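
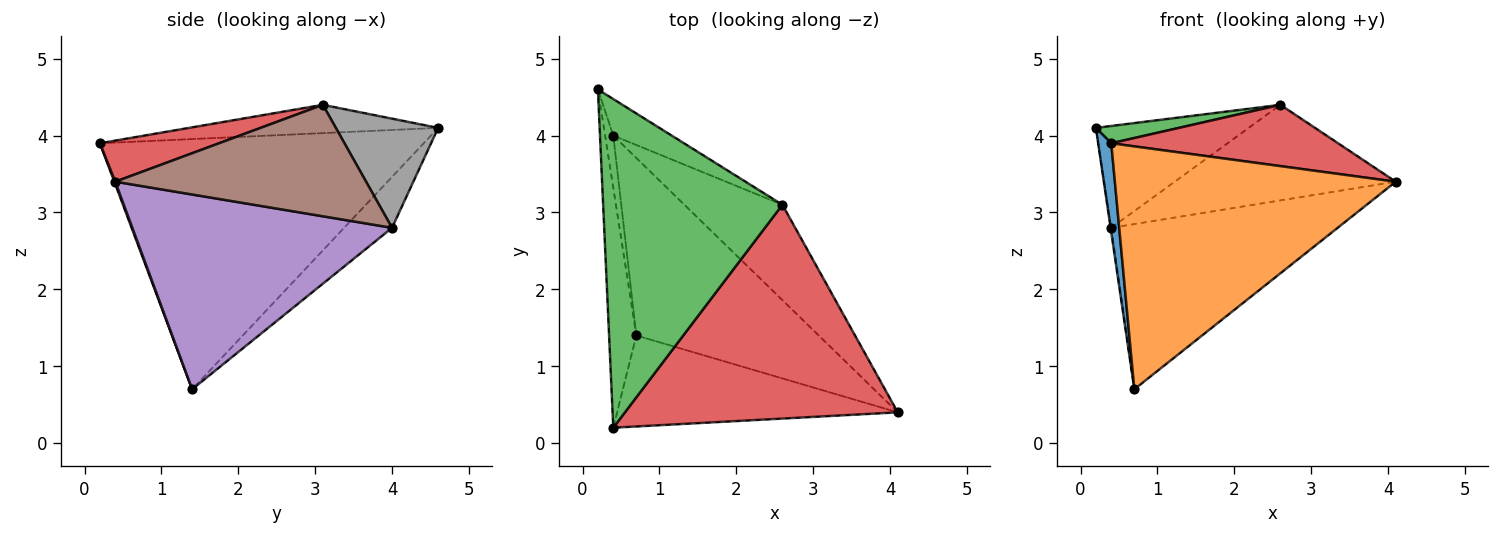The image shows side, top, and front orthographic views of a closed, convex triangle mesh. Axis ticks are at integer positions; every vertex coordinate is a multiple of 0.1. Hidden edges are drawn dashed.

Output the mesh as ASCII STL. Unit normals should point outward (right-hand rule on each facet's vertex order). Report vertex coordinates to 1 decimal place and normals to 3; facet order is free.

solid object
 facet normal -0.993 -0.040 -0.108
  outer loop
   vertex 0.7 1.4 0.7
   vertex 0.4 0.2 3.9
   vertex 0.2 4.6 4.1
  endloop
 endfacet
 facet normal 0.003 -0.936 -0.351
  outer loop
   vertex 0.7 1.4 0.7
   vertex 4.1 0.4 3.4
   vertex 0.4 0.2 3.9
  endloop
 endfacet
 facet normal -0.156 -0.052 0.986
  outer loop
   vertex 2.6 3.1 4.4
   vertex 0.2 4.6 4.1
   vertex 0.4 0.2 3.9
  endloop
 endfacet
 facet normal 0.143 -0.273 0.951
  outer loop
   vertex 2.6 3.1 4.4
   vertex 0.4 0.2 3.9
   vertex 4.1 0.4 3.4
  endloop
 endfacet
 facet normal 0.616 0.537 -0.577
  outer loop
   vertex 0.4 4.0 2.8
   vertex 4.1 0.4 3.4
   vertex 0.7 1.4 0.7
  endloop
 endfacet
 facet normal 0.626 0.552 -0.551
  outer loop
   vertex 0.4 4.0 2.8
   vertex 2.6 3.1 4.4
   vertex 4.1 0.4 3.4
  endloop
 endfacet
 facet normal -0.987 0.014 -0.158
  outer loop
   vertex 0.4 4.0 2.8
   vertex 0.7 1.4 0.7
   vertex 0.2 4.6 4.1
  endloop
 endfacet
 facet normal 0.533 0.796 -0.285
  outer loop
   vertex 0.4 4.0 2.8
   vertex 0.2 4.6 4.1
   vertex 2.6 3.1 4.4
  endloop
 endfacet
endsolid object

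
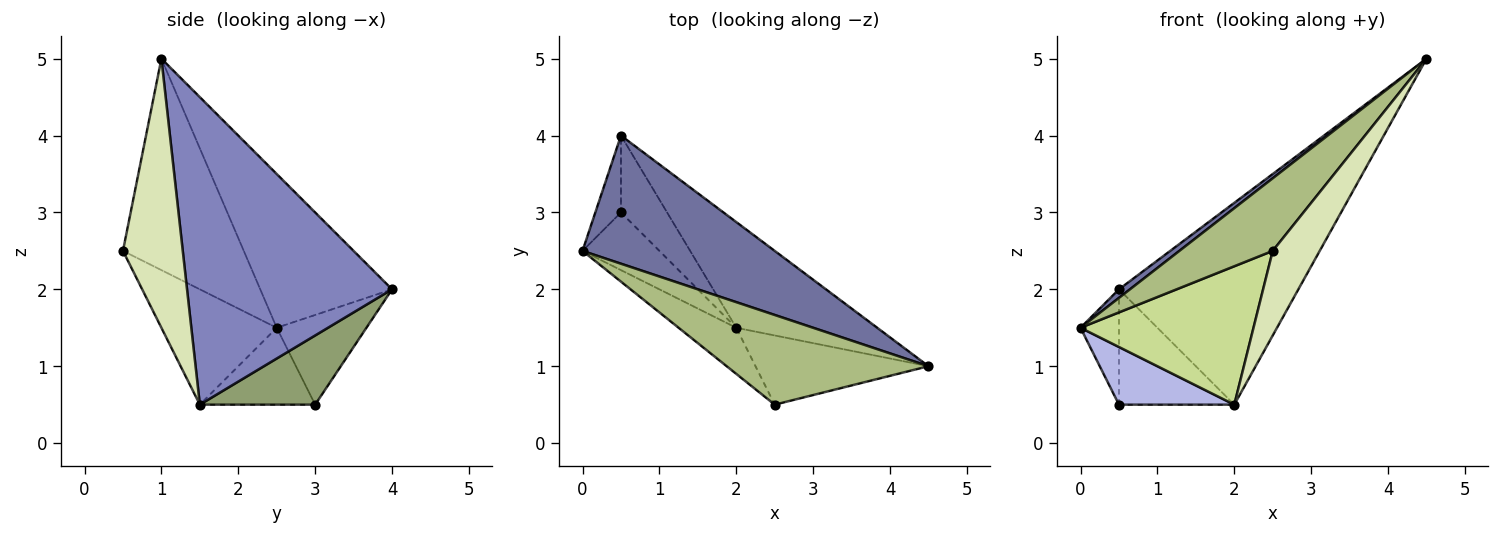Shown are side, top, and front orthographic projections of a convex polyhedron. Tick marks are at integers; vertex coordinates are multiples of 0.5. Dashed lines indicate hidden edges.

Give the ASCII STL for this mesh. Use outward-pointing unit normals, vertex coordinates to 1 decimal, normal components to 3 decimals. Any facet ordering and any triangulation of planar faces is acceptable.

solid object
 facet normal -0.624 -0.052 0.780
  outer loop
   vertex 0.5 4.0 2.0
   vertex 0.0 2.5 1.5
   vertex 4.5 1.0 5.0
  endloop
 endfacet
 facet normal 0.711 0.623 -0.326
  outer loop
   vertex 2.0 1.5 0.5
   vertex 0.5 4.0 2.0
   vertex 4.5 1.0 5.0
  endloop
 endfacet
 facet normal -0.889 0.381 -0.254
  outer loop
   vertex 0.5 3.0 0.5
   vertex 0.0 2.5 1.5
   vertex 0.5 4.0 2.0
  endloop
 endfacet
 facet normal -0.577 -0.577 -0.577
  outer loop
   vertex 0.5 3.0 0.5
   vertex 2.0 1.5 0.5
   vertex 0.0 2.5 1.5
  endloop
 endfacet
 facet normal 0.640 0.640 -0.426
  outer loop
   vertex 0.5 3.0 0.5
   vertex 0.5 4.0 2.0
   vertex 2.0 1.5 0.5
  endloop
 endfacet
 facet normal -0.631 -0.488 0.603
  outer loop
   vertex 2.5 0.5 2.5
   vertex 4.5 1.0 5.0
   vertex 0.0 2.5 1.5
  endloop
 endfacet
 facet normal -0.535 -0.802 -0.267
  outer loop
   vertex 2.5 0.5 2.5
   vertex 0.0 2.5 1.5
   vertex 2.0 1.5 0.5
  endloop
 endfacet
 facet normal 0.702 -0.551 -0.451
  outer loop
   vertex 2.5 0.5 2.5
   vertex 2.0 1.5 0.5
   vertex 4.5 1.0 5.0
  endloop
 endfacet
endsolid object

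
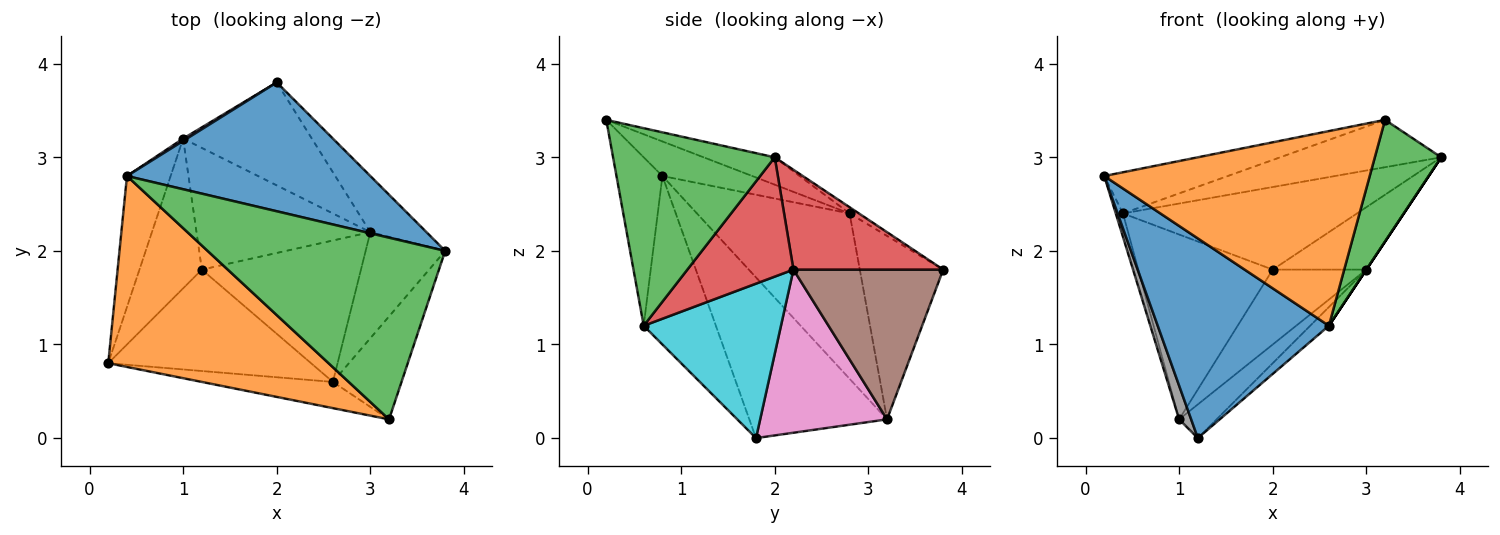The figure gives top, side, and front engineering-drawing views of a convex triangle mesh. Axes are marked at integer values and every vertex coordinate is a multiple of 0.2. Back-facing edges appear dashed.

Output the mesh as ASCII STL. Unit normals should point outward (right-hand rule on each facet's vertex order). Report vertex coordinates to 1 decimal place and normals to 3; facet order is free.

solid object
 facet normal -0.022 0.540 0.842
  outer loop
   vertex 0.4 2.8 2.4
   vertex 3.8 2.0 3.0
   vertex 2.0 3.8 1.8
  endloop
 endfacet
 facet normal -0.152 0.208 0.966
  outer loop
   vertex 0.4 2.8 2.4
   vertex 0.2 0.8 2.8
   vertex 3.2 0.2 3.4
  endloop
 endfacet
 facet normal -0.111 0.251 0.962
  outer loop
   vertex 0.4 2.8 2.4
   vertex 3.2 0.2 3.4
   vertex 3.8 2.0 3.0
  endloop
 endfacet
 facet normal 0.765 0.478 -0.431
  outer loop
   vertex 3.0 2.2 1.8
   vertex 2.0 3.8 1.8
   vertex 3.8 2.0 3.0
  endloop
 endfacet
 facet normal -0.527 0.850 0.011
  outer loop
   vertex 1.0 3.2 0.2
   vertex 0.4 2.8 2.4
   vertex 2.0 3.8 1.8
  endloop
 endfacet
 facet normal 0.685 0.428 -0.589
  outer loop
   vertex 1.0 3.2 0.2
   vertex 2.0 3.8 1.8
   vertex 3.0 2.2 1.8
  endloop
 endfacet
 facet normal 0.671 0.198 -0.715
  outer loop
   vertex 1.0 3.2 0.2
   vertex 3.0 2.2 1.8
   vertex 1.2 1.8 0.0
  endloop
 endfacet
 facet normal -0.929 -0.081 -0.361
  outer loop
   vertex 1.0 3.2 0.2
   vertex 1.2 1.8 0.0
   vertex 0.2 0.8 2.8
  endloop
 endfacet
 facet normal -0.966 0.046 -0.255
  outer loop
   vertex 1.0 3.2 0.2
   vertex 0.2 0.8 2.8
   vertex 0.4 2.8 2.4
  endloop
 endfacet
 facet normal 0.693 0.095 -0.714
  outer loop
   vertex 2.6 0.6 1.2
   vertex 1.2 1.8 0.0
   vertex 3.0 2.2 1.8
  endloop
 endfacet
 facet normal -0.352 -0.835 -0.424
  outer loop
   vertex 2.6 0.6 1.2
   vertex 0.2 0.8 2.8
   vertex 1.2 1.8 0.0
  endloop
 endfacet
 facet normal -0.169 -0.977 -0.131
  outer loop
   vertex 2.6 0.6 1.2
   vertex 3.2 0.2 3.4
   vertex 0.2 0.8 2.8
  endloop
 endfacet
 facet normal 0.881 -0.362 -0.306
  outer loop
   vertex 2.6 0.6 1.2
   vertex 3.8 2.0 3.0
   vertex 3.2 0.2 3.4
  endloop
 endfacet
 facet normal 0.832 0.000 -0.555
  outer loop
   vertex 2.6 0.6 1.2
   vertex 3.0 2.2 1.8
   vertex 3.8 2.0 3.0
  endloop
 endfacet
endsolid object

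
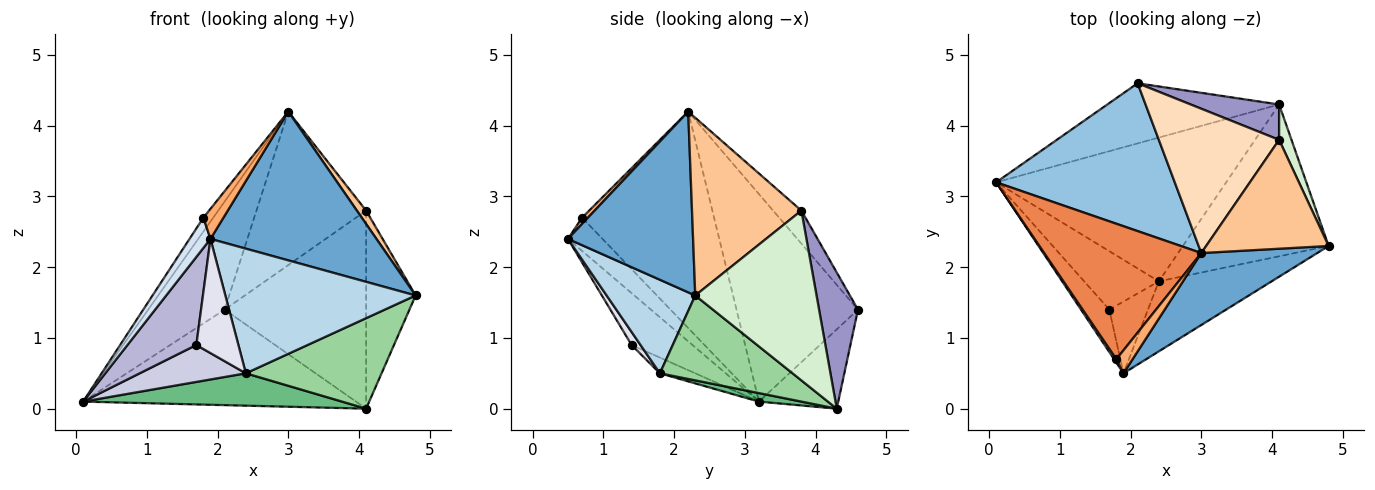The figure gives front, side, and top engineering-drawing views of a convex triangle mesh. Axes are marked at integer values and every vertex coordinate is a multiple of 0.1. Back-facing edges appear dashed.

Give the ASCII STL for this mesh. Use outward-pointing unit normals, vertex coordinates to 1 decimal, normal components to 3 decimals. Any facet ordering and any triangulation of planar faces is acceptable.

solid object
 facet normal 0.562 -0.745 0.360
  outer loop
   vertex 3.0 2.2 4.2
   vertex 1.9 0.5 2.4
   vertex 4.8 2.3 1.6
  endloop
 endfacet
 facet normal -0.684 0.430 0.589
  outer loop
   vertex 2.1 4.6 1.4
   vertex 0.1 3.2 0.1
   vertex 3.0 2.2 4.2
  endloop
 endfacet
 facet normal 0.376 -0.808 -0.454
  outer loop
   vertex 2.4 1.8 0.5
   vertex 4.8 2.3 1.6
   vertex 1.9 0.5 2.4
  endloop
 endfacet
 facet normal -0.854 -0.518 0.060
  outer loop
   vertex 1.8 0.7 2.7
   vertex 0.1 3.2 0.1
   vertex 1.9 0.5 2.4
  endloop
 endfacet
 facet normal -0.808 0.060 0.586
  outer loop
   vertex 1.8 0.7 2.7
   vertex 3.0 2.2 4.2
   vertex 0.1 3.2 0.1
  endloop
 endfacet
 facet normal 0.228 -0.774 0.592
  outer loop
   vertex 1.8 0.7 2.7
   vertex 1.9 0.5 2.4
   vertex 3.0 2.2 4.2
  endloop
 endfacet
 facet normal 0.821 -0.069 0.566
  outer loop
   vertex 4.1 3.8 2.8
   vertex 3.0 2.2 4.2
   vertex 4.8 2.3 1.6
  endloop
 endfacet
 facet normal -0.185 0.716 0.673
  outer loop
   vertex 4.1 3.8 2.8
   vertex 2.1 4.6 1.4
   vertex 3.0 2.2 4.2
  endloop
 endfacet
 facet normal 0.036 -0.219 -0.975
  outer loop
   vertex 4.1 4.3 0.0
   vertex 2.4 1.8 0.5
   vertex 0.1 3.2 0.1
  endloop
 endfacet
 facet normal 0.447 -0.458 -0.768
  outer loop
   vertex 4.1 4.3 0.0
   vertex 4.8 2.3 1.6
   vertex 2.4 1.8 0.5
  endloop
 endfacet
 facet normal -0.239 0.822 -0.517
  outer loop
   vertex 4.1 4.3 0.0
   vertex 0.1 3.2 0.1
   vertex 2.1 4.6 1.4
  endloop
 endfacet
 facet normal 0.924 0.377 0.067
  outer loop
   vertex 4.1 4.3 0.0
   vertex 4.1 3.8 2.8
   vertex 4.8 2.3 1.6
  endloop
 endfacet
 facet normal 0.261 0.950 0.170
  outer loop
   vertex 4.1 4.3 0.0
   vertex 2.1 4.6 1.4
   vertex 4.1 3.8 2.8
  endloop
 endfacet
 facet normal -0.623 -0.705 -0.340
  outer loop
   vertex 1.7 1.4 0.9
   vertex 1.9 0.5 2.4
   vertex 0.1 3.2 0.1
  endloop
 endfacet
 facet normal -0.175 -0.526 -0.832
  outer loop
   vertex 1.7 1.4 0.9
   vertex 0.1 3.2 0.1
   vertex 2.4 1.8 0.5
  endloop
 endfacet
 facet normal 0.177 -0.833 -0.524
  outer loop
   vertex 1.7 1.4 0.9
   vertex 2.4 1.8 0.5
   vertex 1.9 0.5 2.4
  endloop
 endfacet
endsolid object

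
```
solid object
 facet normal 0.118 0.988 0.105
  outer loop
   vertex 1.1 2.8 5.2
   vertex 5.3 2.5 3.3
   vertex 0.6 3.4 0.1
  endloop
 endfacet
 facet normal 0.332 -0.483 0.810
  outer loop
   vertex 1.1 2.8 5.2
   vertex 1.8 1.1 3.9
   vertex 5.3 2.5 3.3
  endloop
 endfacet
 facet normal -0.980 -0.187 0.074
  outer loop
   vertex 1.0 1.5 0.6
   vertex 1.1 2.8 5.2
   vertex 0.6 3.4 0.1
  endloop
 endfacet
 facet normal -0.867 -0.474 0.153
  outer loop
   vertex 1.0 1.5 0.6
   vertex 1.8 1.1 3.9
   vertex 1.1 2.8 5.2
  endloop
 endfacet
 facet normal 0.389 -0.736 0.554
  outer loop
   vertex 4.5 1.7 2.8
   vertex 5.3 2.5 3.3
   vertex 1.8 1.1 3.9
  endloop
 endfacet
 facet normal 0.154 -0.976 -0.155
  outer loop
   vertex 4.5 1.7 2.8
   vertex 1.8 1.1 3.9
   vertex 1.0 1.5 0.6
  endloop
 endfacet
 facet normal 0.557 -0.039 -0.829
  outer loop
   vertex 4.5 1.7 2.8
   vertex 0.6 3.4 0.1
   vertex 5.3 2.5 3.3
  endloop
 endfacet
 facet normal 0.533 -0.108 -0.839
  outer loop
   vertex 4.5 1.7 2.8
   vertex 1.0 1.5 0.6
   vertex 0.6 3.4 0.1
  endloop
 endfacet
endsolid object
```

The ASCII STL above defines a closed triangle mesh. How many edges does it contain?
12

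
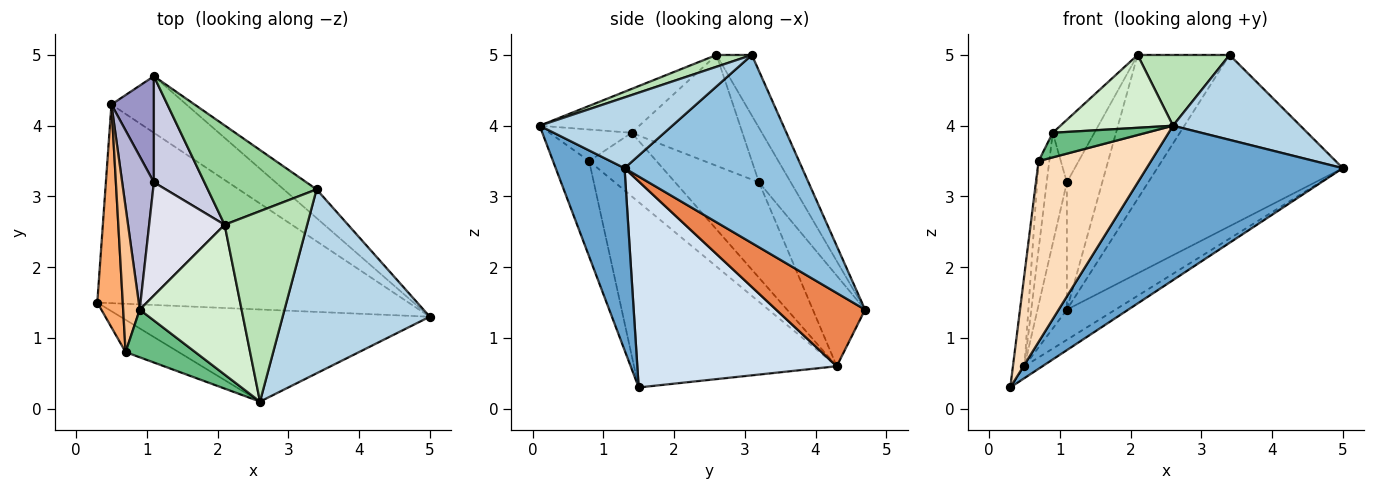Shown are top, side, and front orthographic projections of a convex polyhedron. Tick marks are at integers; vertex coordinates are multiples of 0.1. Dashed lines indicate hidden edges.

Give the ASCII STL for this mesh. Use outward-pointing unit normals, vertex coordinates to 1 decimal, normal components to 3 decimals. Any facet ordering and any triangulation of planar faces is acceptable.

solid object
 facet normal 0.289 -0.822 -0.490
  outer loop
   vertex 2.6 0.1 4.0
   vertex 0.3 1.5 0.3
   vertex 5.0 1.3 3.4
  endloop
 endfacet
 facet normal 0.687 0.717 -0.120
  outer loop
   vertex 3.4 3.1 5.0
   vertex 5.0 1.3 3.4
   vertex 1.1 4.7 1.4
  endloop
 endfacet
 facet normal 0.400 -0.384 0.832
  outer loop
   vertex 3.4 3.1 5.0
   vertex 2.6 0.1 4.0
   vertex 5.0 1.3 3.4
  endloop
 endfacet
 facet normal 0.551 0.050 -0.833
  outer loop
   vertex 0.5 4.3 0.6
   vertex 5.0 1.3 3.4
   vertex 0.3 1.5 0.3
  endloop
 endfacet
 facet normal 0.653 0.356 -0.668
  outer loop
   vertex 0.5 4.3 0.6
   vertex 1.1 4.7 1.4
   vertex 5.0 1.3 3.4
  endloop
 endfacet
 facet normal -0.989 0.056 0.136
  outer loop
   vertex 0.7 0.8 3.5
   vertex 0.5 4.3 0.6
   vertex 0.3 1.5 0.3
  endloop
 endfacet
 facet normal -0.956 0.152 0.250
  outer loop
   vertex 0.7 0.8 3.5
   vertex 0.9 1.4 3.9
   vertex 0.5 4.3 0.6
  endloop
 endfacet
 facet normal -0.302 -0.939 -0.168
  outer loop
   vertex 0.7 0.8 3.5
   vertex 0.3 1.5 0.3
   vertex 2.6 0.1 4.0
  endloop
 endfacet
 facet normal -0.374 -0.425 0.824
  outer loop
   vertex 0.7 0.8 3.5
   vertex 2.6 0.1 4.0
   vertex 0.9 1.4 3.9
  endloop
 endfacet
 facet normal -0.302 0.785 0.542
  outer loop
   vertex 2.1 2.6 5.0
   vertex 3.4 3.1 5.0
   vertex 1.1 4.7 1.4
  endloop
 endfacet
 facet normal 0.133 -0.345 0.929
  outer loop
   vertex 2.1 2.6 5.0
   vertex 2.6 0.1 4.0
   vertex 3.4 3.1 5.0
  endloop
 endfacet
 facet normal -0.361 -0.408 0.839
  outer loop
   vertex 2.1 2.6 5.0
   vertex 0.9 1.4 3.9
   vertex 2.6 0.1 4.0
  endloop
 endfacet
 facet normal -0.807 0.454 0.378
  outer loop
   vertex 1.1 3.2 3.2
   vertex 1.1 4.7 1.4
   vertex 0.5 4.3 0.6
  endloop
 endfacet
 facet normal -0.925 0.222 0.308
  outer loop
   vertex 1.1 3.2 3.2
   vertex 0.5 4.3 0.6
   vertex 0.9 1.4 3.9
  endloop
 endfacet
 facet normal -0.569 0.632 0.527
  outer loop
   vertex 1.1 3.2 3.2
   vertex 2.1 2.6 5.0
   vertex 1.1 4.7 1.4
  endloop
 endfacet
 facet normal -0.789 0.297 0.537
  outer loop
   vertex 1.1 3.2 3.2
   vertex 0.9 1.4 3.9
   vertex 2.1 2.6 5.0
  endloop
 endfacet
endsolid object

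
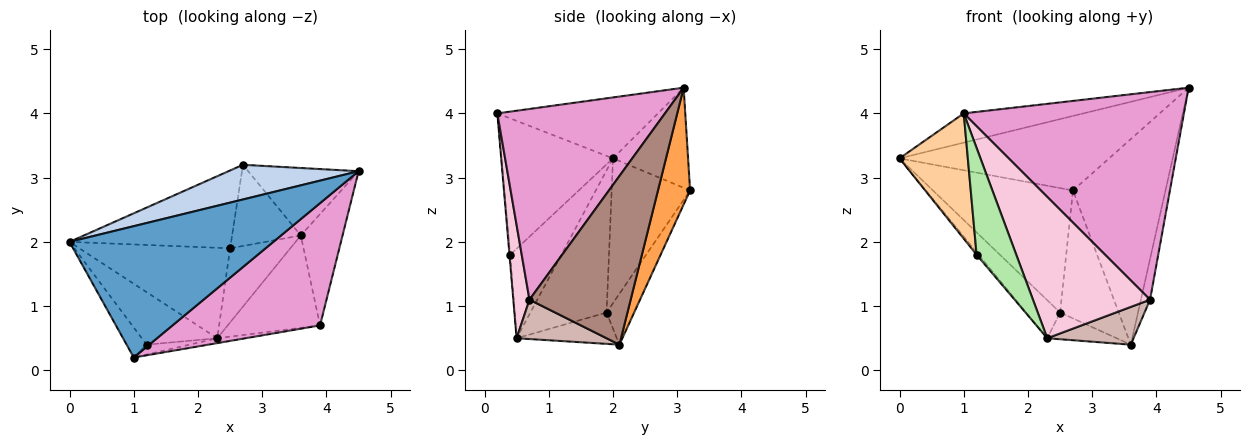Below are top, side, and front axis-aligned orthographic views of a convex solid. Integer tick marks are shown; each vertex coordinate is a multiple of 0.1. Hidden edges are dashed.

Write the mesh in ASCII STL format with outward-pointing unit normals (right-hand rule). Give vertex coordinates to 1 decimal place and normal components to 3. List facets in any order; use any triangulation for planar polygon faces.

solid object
 facet normal -0.280 0.209 0.937
  outer loop
   vertex 1.0 0.2 4.0
   vertex 4.5 3.1 4.4
   vertex 0.0 2.0 3.3
  endloop
 endfacet
 facet normal -0.309 0.862 0.401
  outer loop
   vertex 2.7 3.2 2.8
   vertex 0.0 2.0 3.3
   vertex 4.5 3.1 4.4
  endloop
 endfacet
 facet normal 0.313 0.902 -0.296
  outer loop
   vertex 2.7 3.2 2.8
   vertex 4.5 3.1 4.4
   vertex 3.6 2.1 0.4
  endloop
 endfacet
 facet normal -0.846 -0.518 -0.124
  outer loop
   vertex 1.2 0.4 1.8
   vertex 1.0 0.2 4.0
   vertex 0.0 2.0 3.3
  endloop
 endfacet
 facet normal -0.764 0.031 -0.644
  outer loop
   vertex 1.2 0.4 1.8
   vertex 0.0 2.0 3.3
   vertex 2.3 0.5 0.5
  endloop
 endfacet
 facet normal -0.018 -0.996 -0.092
  outer loop
   vertex 1.2 0.4 1.8
   vertex 2.3 0.5 0.5
   vertex 1.0 0.2 4.0
  endloop
 endfacet
 facet normal -0.656 0.292 -0.696
  outer loop
   vertex 2.5 1.9 0.9
   vertex 2.3 0.5 0.5
   vertex 0.0 2.0 3.3
  endloop
 endfacet
 facet normal -0.439 0.304 -0.845
  outer loop
   vertex 2.5 1.9 0.9
   vertex 3.6 2.1 0.4
   vertex 2.3 0.5 0.5
  endloop
 endfacet
 facet normal -0.429 0.766 -0.479
  outer loop
   vertex 2.5 1.9 0.9
   vertex 0.0 2.0 3.3
   vertex 2.7 3.2 2.8
  endloop
 endfacet
 facet normal -0.369 0.785 -0.498
  outer loop
   vertex 2.5 1.9 0.9
   vertex 2.7 3.2 2.8
   vertex 3.6 2.1 0.4
  endloop
 endfacet
 facet normal 0.967 0.087 -0.239
  outer loop
   vertex 3.9 0.7 1.1
   vertex 3.6 2.1 0.4
   vertex 4.5 3.1 4.4
  endloop
 endfacet
 facet normal 0.367 -0.352 -0.861
  outer loop
   vertex 3.9 0.7 1.1
   vertex 2.3 0.5 0.5
   vertex 3.6 2.1 0.4
  endloop
 endfacet
 facet normal 0.549 -0.721 0.424
  outer loop
   vertex 3.9 0.7 1.1
   vertex 4.5 3.1 4.4
   vertex 1.0 0.2 4.0
  endloop
 endfacet
 facet normal 0.137 -0.990 -0.034
  outer loop
   vertex 3.9 0.7 1.1
   vertex 1.0 0.2 4.0
   vertex 2.3 0.5 0.5
  endloop
 endfacet
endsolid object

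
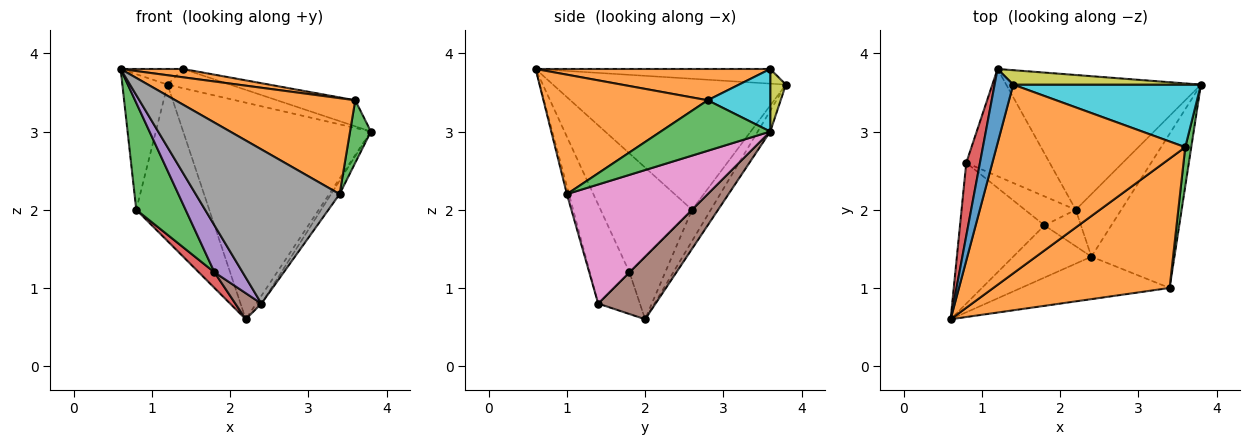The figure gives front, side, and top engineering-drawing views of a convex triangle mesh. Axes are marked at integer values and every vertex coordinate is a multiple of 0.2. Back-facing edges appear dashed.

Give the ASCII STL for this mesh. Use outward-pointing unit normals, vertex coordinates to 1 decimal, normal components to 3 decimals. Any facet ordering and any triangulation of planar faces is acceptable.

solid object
 facet normal -0.057 0.848 -0.527
  outer loop
   vertex 2.2 2.0 0.6
   vertex 1.2 3.8 3.6
   vertex 3.8 3.6 3.0
  endloop
 endfacet
 facet normal 0.478 -0.523 0.705
  outer loop
   vertex 3.6 2.8 3.4
   vertex 0.6 0.6 3.8
   vertex 3.4 1.0 2.2
  endloop
 endfacet
 facet normal 0.976 -0.186 0.116
  outer loop
   vertex 3.6 2.8 3.4
   vertex 3.4 1.0 2.2
   vertex 3.8 3.6 3.0
  endloop
 endfacet
 facet normal -0.977 0.189 0.102
  outer loop
   vertex 0.8 2.6 2.0
   vertex 0.6 0.6 3.8
   vertex 1.2 3.8 3.6
  endloop
 endfacet
 facet normal -0.207 0.807 -0.553
  outer loop
   vertex 0.8 2.6 2.0
   vertex 1.2 3.8 3.6
   vertex 2.2 2.0 0.6
  endloop
 endfacet
 facet normal 0.807 0.073 -0.587
  outer loop
   vertex 2.4 1.4 0.8
   vertex 2.2 2.0 0.6
   vertex 3.8 3.6 3.0
  endloop
 endfacet
 facet normal 0.819 0.050 -0.571
  outer loop
   vertex 2.4 1.4 0.8
   vertex 3.8 3.6 3.0
   vertex 3.4 1.0 2.2
  endloop
 endfacet
 facet normal -0.014 -0.964 -0.265
  outer loop
   vertex 2.4 1.4 0.8
   vertex 3.4 1.0 2.2
   vertex 0.6 0.6 3.8
  endloop
 endfacet
 facet normal 0.196 0.784 0.588
  outer loop
   vertex 1.4 3.6 3.8
   vertex 3.8 3.6 3.0
   vertex 1.2 3.8 3.6
  endloop
 endfacet
 facet normal 0.294 0.368 0.882
  outer loop
   vertex 1.4 3.6 3.8
   vertex 3.6 2.8 3.4
   vertex 3.8 3.6 3.0
  endloop
 endfacet
 facet normal -0.611 0.163 0.774
  outer loop
   vertex 1.4 3.6 3.8
   vertex 1.2 3.8 3.6
   vertex 0.6 0.6 3.8
  endloop
 endfacet
 facet normal 0.163 -0.044 0.986
  outer loop
   vertex 1.4 3.6 3.8
   vertex 0.6 0.6 3.8
   vertex 3.6 2.8 3.4
  endloop
 endfacet
 facet normal -0.746 -0.403 -0.530
  outer loop
   vertex 1.8 1.8 1.2
   vertex 0.6 0.6 3.8
   vertex 0.8 2.6 2.0
  endloop
 endfacet
 facet normal -0.735 -0.322 -0.597
  outer loop
   vertex 1.8 1.8 1.2
   vertex 0.8 2.6 2.0
   vertex 2.2 2.0 0.6
  endloop
 endfacet
 facet normal -0.685 -0.487 -0.541
  outer loop
   vertex 1.8 1.8 1.2
   vertex 2.4 1.4 0.8
   vertex 0.6 0.6 3.8
  endloop
 endfacet
 facet normal -0.681 -0.426 -0.596
  outer loop
   vertex 1.8 1.8 1.2
   vertex 2.2 2.0 0.6
   vertex 2.4 1.4 0.8
  endloop
 endfacet
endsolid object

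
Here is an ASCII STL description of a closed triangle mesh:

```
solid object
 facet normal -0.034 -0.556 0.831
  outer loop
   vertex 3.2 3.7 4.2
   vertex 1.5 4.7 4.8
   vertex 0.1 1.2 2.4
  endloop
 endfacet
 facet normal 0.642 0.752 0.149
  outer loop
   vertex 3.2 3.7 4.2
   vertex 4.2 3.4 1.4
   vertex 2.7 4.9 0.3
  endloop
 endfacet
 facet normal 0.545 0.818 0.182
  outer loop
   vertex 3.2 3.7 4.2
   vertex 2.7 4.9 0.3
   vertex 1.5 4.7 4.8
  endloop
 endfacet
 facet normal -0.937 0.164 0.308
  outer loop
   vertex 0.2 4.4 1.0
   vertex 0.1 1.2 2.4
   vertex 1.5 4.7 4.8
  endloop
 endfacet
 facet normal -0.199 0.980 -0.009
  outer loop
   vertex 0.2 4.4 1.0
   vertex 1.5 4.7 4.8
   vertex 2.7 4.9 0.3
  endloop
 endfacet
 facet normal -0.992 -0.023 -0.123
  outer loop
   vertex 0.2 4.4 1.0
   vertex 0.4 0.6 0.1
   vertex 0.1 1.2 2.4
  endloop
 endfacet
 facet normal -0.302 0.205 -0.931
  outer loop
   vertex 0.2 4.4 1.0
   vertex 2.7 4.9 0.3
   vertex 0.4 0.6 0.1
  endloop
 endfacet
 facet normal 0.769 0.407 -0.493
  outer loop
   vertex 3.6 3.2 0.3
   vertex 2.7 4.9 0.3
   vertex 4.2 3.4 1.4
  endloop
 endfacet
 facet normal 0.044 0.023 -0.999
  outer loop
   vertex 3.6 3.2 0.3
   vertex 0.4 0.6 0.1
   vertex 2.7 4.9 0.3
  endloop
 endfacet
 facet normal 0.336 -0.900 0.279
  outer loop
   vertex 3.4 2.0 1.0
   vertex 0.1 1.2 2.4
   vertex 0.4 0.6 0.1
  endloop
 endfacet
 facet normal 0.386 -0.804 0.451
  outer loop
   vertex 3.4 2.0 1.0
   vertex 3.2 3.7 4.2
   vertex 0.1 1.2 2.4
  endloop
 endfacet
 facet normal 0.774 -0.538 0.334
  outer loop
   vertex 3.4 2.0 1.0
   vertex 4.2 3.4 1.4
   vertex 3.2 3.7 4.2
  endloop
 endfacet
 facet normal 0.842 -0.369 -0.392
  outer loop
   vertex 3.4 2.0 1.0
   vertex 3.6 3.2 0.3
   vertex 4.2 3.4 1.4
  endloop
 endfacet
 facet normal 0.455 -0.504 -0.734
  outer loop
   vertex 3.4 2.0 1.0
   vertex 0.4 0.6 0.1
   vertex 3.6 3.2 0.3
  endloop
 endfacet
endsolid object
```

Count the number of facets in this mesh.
14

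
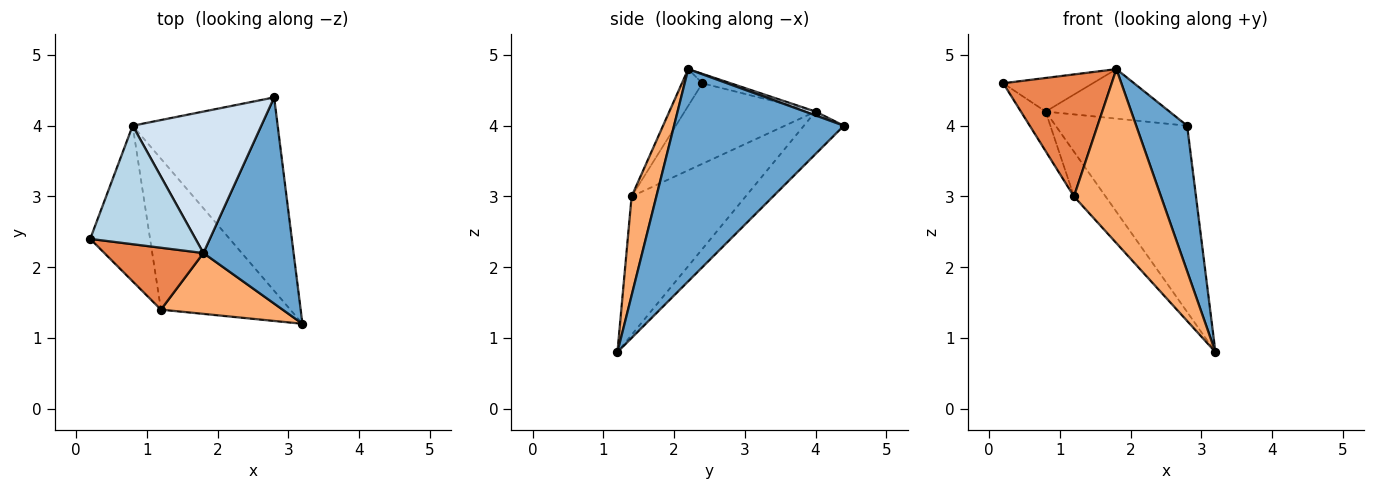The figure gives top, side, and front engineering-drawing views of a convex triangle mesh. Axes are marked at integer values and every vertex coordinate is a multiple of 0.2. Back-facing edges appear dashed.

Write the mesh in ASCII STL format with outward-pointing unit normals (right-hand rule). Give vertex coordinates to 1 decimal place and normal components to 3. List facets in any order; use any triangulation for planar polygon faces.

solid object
 facet normal 0.887 -0.266 0.377
  outer loop
   vertex 1.8 2.2 4.8
   vertex 3.2 1.2 0.8
   vertex 2.8 4.4 4.0
  endloop
 endfacet
 facet normal -0.206 0.679 -0.705
  outer loop
   vertex 0.8 4.0 4.2
   vertex 2.8 4.4 4.0
   vertex 3.2 1.2 0.8
  endloop
 endfacet
 facet normal -0.086 0.272 0.959
  outer loop
   vertex 0.8 4.0 4.2
   vertex 0.2 2.4 4.6
   vertex 1.8 2.2 4.8
  endloop
 endfacet
 facet normal 0.028 0.330 0.943
  outer loop
   vertex 0.8 4.0 4.2
   vertex 1.8 2.2 4.8
   vertex 2.8 4.4 4.0
  endloop
 endfacet
 facet normal -0.166 -0.879 0.446
  outer loop
   vertex 1.2 1.4 3.0
   vertex 1.8 2.2 4.8
   vertex 0.2 2.4 4.6
  endloop
 endfacet
 facet normal 0.259 -0.912 0.319
  outer loop
   vertex 1.2 1.4 3.0
   vertex 3.2 1.2 0.8
   vertex 1.8 2.2 4.8
  endloop
 endfacet
 facet normal -0.794 0.150 -0.590
  outer loop
   vertex 1.2 1.4 3.0
   vertex 0.2 2.4 4.6
   vertex 0.8 4.0 4.2
  endloop
 endfacet
 facet normal -0.716 0.199 -0.669
  outer loop
   vertex 1.2 1.4 3.0
   vertex 0.8 4.0 4.2
   vertex 3.2 1.2 0.8
  endloop
 endfacet
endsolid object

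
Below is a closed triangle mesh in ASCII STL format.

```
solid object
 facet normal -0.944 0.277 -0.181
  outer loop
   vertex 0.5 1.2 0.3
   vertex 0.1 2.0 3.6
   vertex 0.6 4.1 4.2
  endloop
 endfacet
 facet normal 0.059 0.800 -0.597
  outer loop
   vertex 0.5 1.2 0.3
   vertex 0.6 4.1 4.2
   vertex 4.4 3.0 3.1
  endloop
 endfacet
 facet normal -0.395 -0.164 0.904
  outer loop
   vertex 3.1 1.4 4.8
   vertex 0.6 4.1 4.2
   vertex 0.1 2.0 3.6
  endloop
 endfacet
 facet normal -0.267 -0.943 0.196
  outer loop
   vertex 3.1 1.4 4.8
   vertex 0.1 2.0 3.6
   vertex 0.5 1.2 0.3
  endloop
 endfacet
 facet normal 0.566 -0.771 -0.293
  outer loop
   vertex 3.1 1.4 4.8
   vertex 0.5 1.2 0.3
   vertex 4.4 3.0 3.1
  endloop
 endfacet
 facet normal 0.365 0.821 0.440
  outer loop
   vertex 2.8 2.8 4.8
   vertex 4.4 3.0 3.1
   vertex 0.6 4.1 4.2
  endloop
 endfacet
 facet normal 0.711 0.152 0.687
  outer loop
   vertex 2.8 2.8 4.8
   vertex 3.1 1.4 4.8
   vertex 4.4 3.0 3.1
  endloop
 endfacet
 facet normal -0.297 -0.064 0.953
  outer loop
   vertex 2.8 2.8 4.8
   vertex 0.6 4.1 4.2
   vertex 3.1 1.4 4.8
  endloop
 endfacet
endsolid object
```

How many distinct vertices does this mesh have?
6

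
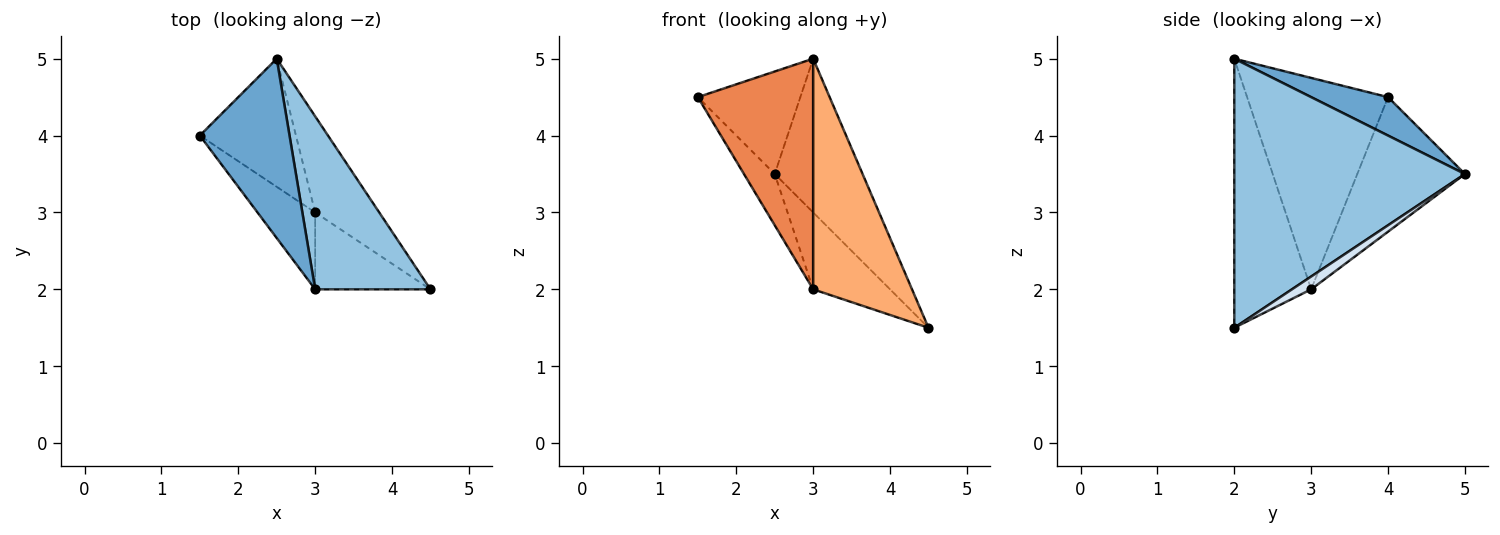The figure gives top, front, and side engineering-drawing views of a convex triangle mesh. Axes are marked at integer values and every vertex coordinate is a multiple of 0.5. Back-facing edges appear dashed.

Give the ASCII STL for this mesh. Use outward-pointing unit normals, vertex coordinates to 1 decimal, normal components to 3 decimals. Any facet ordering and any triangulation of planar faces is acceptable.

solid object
 facet normal 0.349 0.465 0.814
  outer loop
   vertex 3.0 2.0 5.0
   vertex 2.5 5.0 3.5
   vertex 1.5 4.0 4.5
  endloop
 endfacet
 facet normal 0.868 0.330 0.372
  outer loop
   vertex 3.0 2.0 5.0
   vertex 4.5 2.0 1.5
   vertex 2.5 5.0 3.5
  endloop
 endfacet
 facet normal -0.793 0.226 -0.566
  outer loop
   vertex 3.0 3.0 2.0
   vertex 1.5 4.0 4.5
   vertex 2.5 5.0 3.5
  endloop
 endfacet
 facet normal 0.154 0.617 -0.772
  outer loop
   vertex 3.0 3.0 2.0
   vertex 2.5 5.0 3.5
   vertex 4.5 2.0 1.5
  endloop
 endfacet
 facet normal -0.757 -0.620 -0.207
  outer loop
   vertex 3.0 3.0 2.0
   vertex 3.0 2.0 5.0
   vertex 1.5 4.0 4.5
  endloop
 endfacet
 facet normal -0.594 -0.763 -0.254
  outer loop
   vertex 3.0 3.0 2.0
   vertex 4.5 2.0 1.5
   vertex 3.0 2.0 5.0
  endloop
 endfacet
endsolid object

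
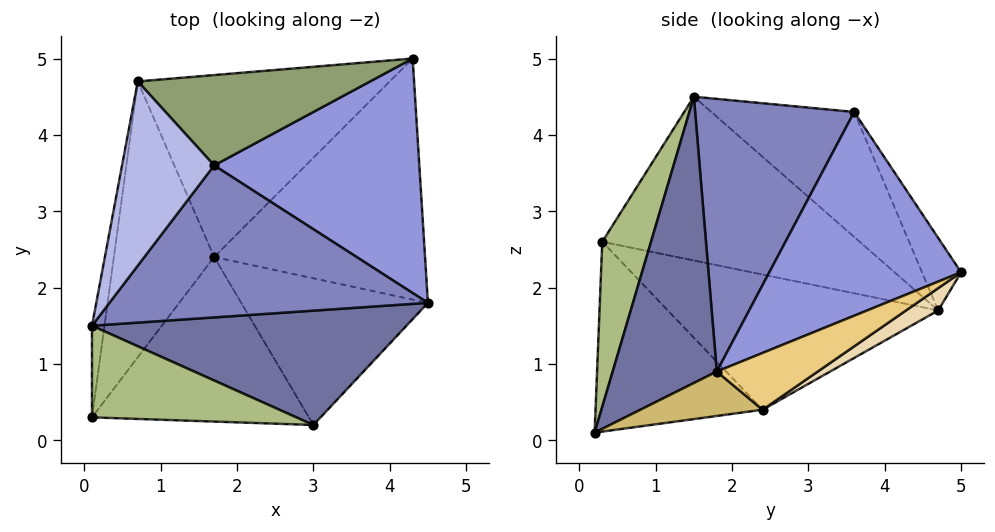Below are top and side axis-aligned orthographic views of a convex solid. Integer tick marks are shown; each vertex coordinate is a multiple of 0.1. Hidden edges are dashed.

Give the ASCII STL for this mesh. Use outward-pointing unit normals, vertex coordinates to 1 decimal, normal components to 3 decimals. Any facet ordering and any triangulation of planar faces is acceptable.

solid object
 facet normal 0.476 -0.707 0.523
  outer loop
   vertex 3.0 0.2 0.1
   vertex 4.5 1.8 0.9
   vertex 0.1 1.5 4.5
  endloop
 endfacet
 facet normal 0.599 -0.390 0.700
  outer loop
   vertex 1.7 3.6 4.3
   vertex 0.1 1.5 4.5
   vertex 4.5 1.8 0.9
  endloop
 endfacet
 facet normal 0.685 -0.237 0.689
  outer loop
   vertex 1.7 3.6 4.3
   vertex 4.5 1.8 0.9
   vertex 4.3 5.0 2.2
  endloop
 endfacet
 facet normal -0.669 0.557 0.493
  outer loop
   vertex 1.7 3.6 4.3
   vertex 0.7 4.7 1.7
   vertex 0.1 1.5 4.5
  endloop
 endfacet
 facet normal -0.134 0.893 0.429
  outer loop
   vertex 1.7 3.6 4.3
   vertex 4.3 5.0 2.2
   vertex 0.7 4.7 1.7
  endloop
 endfacet
 facet normal 0.396 -0.776 0.490
  outer loop
   vertex 0.1 0.3 2.6
   vertex 3.0 0.2 0.1
   vertex 0.1 1.5 4.5
  endloop
 endfacet
 facet normal -0.990 0.120 -0.076
  outer loop
   vertex 0.1 0.3 2.6
   vertex 0.1 1.5 4.5
   vertex 0.7 4.7 1.7
  endloop
 endfacet
 facet normal -0.633 -0.275 -0.723
  outer loop
   vertex 1.7 2.4 0.4
   vertex 3.0 0.2 0.1
   vertex 0.1 0.3 2.6
  endloop
 endfacet
 facet normal -0.803 -0.012 -0.596
  outer loop
   vertex 1.7 2.4 0.4
   vertex 0.1 0.3 2.6
   vertex 0.7 4.7 1.7
  endloop
 endfacet
 facet normal 0.223 0.260 -0.939
  outer loop
   vertex 1.7 2.4 0.4
   vertex 4.5 1.8 0.9
   vertex 3.0 0.2 0.1
  endloop
 endfacet
 facet normal 0.241 0.378 -0.894
  outer loop
   vertex 1.7 2.4 0.4
   vertex 4.3 5.0 2.2
   vertex 4.5 1.8 0.9
  endloop
 endfacet
 facet normal 0.076 0.515 -0.854
  outer loop
   vertex 1.7 2.4 0.4
   vertex 0.7 4.7 1.7
   vertex 4.3 5.0 2.2
  endloop
 endfacet
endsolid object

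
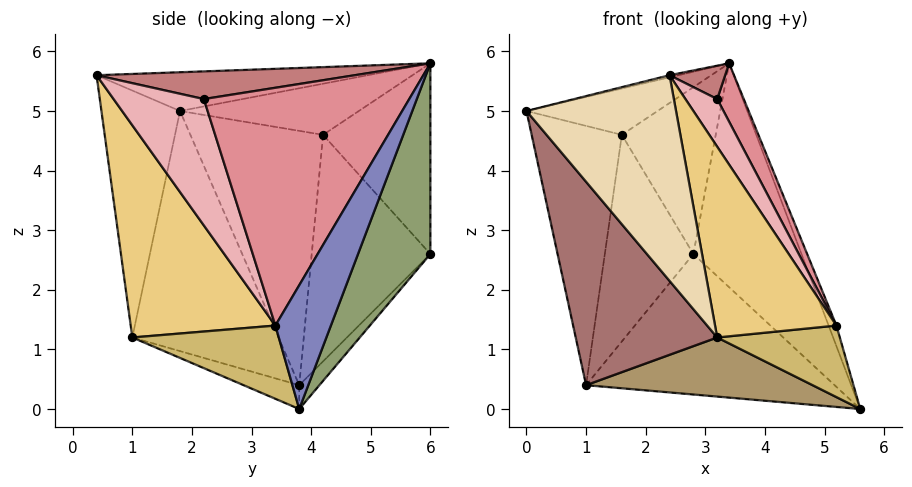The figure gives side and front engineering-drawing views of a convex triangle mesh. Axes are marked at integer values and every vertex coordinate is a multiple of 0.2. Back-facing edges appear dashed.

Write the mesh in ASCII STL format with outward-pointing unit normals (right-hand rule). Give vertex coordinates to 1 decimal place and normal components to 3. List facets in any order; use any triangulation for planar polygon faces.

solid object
 facet normal -0.238 0.008 0.971
  outer loop
   vertex 2.4 0.4 5.6
   vertex 3.4 6.0 5.8
   vertex 0.0 1.8 5.0
  endloop
 endfacet
 facet normal 0.942 0.133 0.307
  outer loop
   vertex 5.2 3.4 1.4
   vertex 5.6 3.8 0.0
   vertex 3.4 6.0 5.8
  endloop
 endfacet
 facet normal -0.767 0.563 0.307
  outer loop
   vertex 1.6 4.2 4.6
   vertex 0.0 1.8 5.0
   vertex 3.4 6.0 5.8
  endloop
 endfacet
 facet normal -0.825 0.561 0.064
  outer loop
   vertex 1.6 4.2 4.6
   vertex 1.0 3.8 0.4
   vertex 0.0 1.8 5.0
  endloop
 endfacet
 facet normal 0.553 0.827 -0.104
  outer loop
   vertex 2.8 6.0 2.6
   vertex 3.4 6.0 5.8
   vertex 5.6 3.8 0.0
  endloop
 endfacet
 facet normal -0.059 0.730 -0.681
  outer loop
   vertex 2.8 6.0 2.6
   vertex 5.6 3.8 0.0
   vertex 1.0 3.8 0.4
  endloop
 endfacet
 facet normal -0.745 0.652 0.140
  outer loop
   vertex 2.8 6.0 2.6
   vertex 1.6 4.2 4.6
   vertex 3.4 6.0 5.8
  endloop
 endfacet
 facet normal -0.800 0.597 0.057
  outer loop
   vertex 2.8 6.0 2.6
   vertex 1.0 3.8 0.4
   vertex 1.6 4.2 4.6
  endloop
 endfacet
 facet normal -0.082 -0.333 -0.940
  outer loop
   vertex 3.2 1.0 1.2
   vertex 1.0 3.8 0.4
   vertex 5.6 3.8 0.0
  endloop
 endfacet
 facet normal 0.766 -0.642 0.036
  outer loop
   vertex 3.2 1.0 1.2
   vertex 5.6 3.8 0.0
   vertex 5.2 3.4 1.4
  endloop
 endfacet
 facet normal 0.765 -0.642 0.052
  outer loop
   vertex 3.2 1.0 1.2
   vertex 5.2 3.4 1.4
   vertex 2.4 0.4 5.6
  endloop
 endfacet
 facet normal -0.456 -0.867 -0.201
  outer loop
   vertex 3.2 1.0 1.2
   vertex 2.4 0.4 5.6
   vertex 0.0 1.8 5.0
  endloop
 endfacet
 facet normal -0.653 -0.632 -0.417
  outer loop
   vertex 3.2 1.0 1.2
   vertex 0.0 1.8 5.0
   vertex 1.0 3.8 0.4
  endloop
 endfacet
 facet normal 0.689 -0.148 0.710
  outer loop
   vertex 3.2 2.2 5.2
   vertex 3.4 6.0 5.8
   vertex 2.4 0.4 5.6
  endloop
 endfacet
 facet normal 0.894 -0.116 0.434
  outer loop
   vertex 3.2 2.2 5.2
   vertex 5.2 3.4 1.4
   vertex 3.4 6.0 5.8
  endloop
 endfacet
 facet normal 0.878 -0.309 0.365
  outer loop
   vertex 3.2 2.2 5.2
   vertex 2.4 0.4 5.6
   vertex 5.2 3.4 1.4
  endloop
 endfacet
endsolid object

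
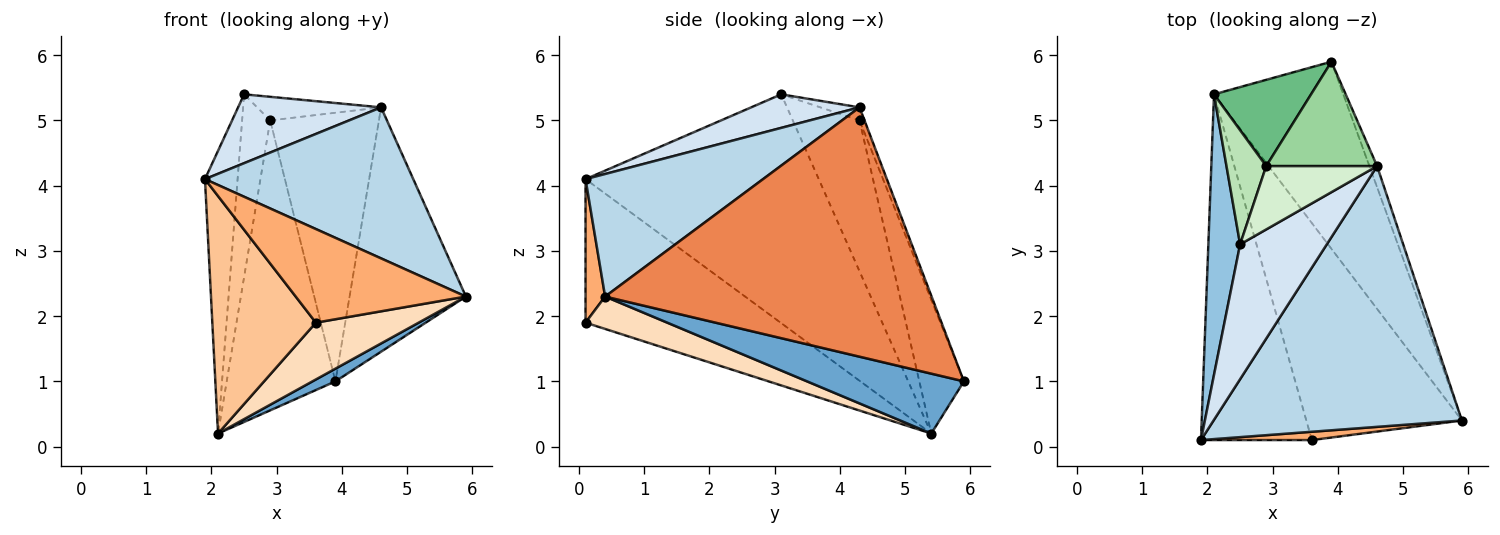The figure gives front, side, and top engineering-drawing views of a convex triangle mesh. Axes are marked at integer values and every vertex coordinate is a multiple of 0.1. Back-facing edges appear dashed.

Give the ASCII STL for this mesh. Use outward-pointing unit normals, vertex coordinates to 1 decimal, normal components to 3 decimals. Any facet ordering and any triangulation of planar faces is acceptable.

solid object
 facet normal 0.420 -0.061 -0.906
  outer loop
   vertex 2.1 5.4 0.2
   vertex 3.9 5.9 1.0
   vertex 5.9 0.4 2.3
  endloop
 endfacet
 facet normal -0.981 0.137 0.136
  outer loop
   vertex 2.1 5.4 0.2
   vertex 1.9 0.1 4.1
   vertex 2.5 3.1 5.4
  endloop
 endfacet
 facet normal 0.393 -0.461 0.796
  outer loop
   vertex 4.6 4.3 5.2
   vertex 1.9 0.1 4.1
   vertex 5.9 0.4 2.3
  endloop
 endfacet
 facet normal 0.326 -0.430 0.842
  outer loop
   vertex 4.6 4.3 5.2
   vertex 2.5 3.1 5.4
   vertex 1.9 0.1 4.1
  endloop
 endfacet
 facet normal 0.942 0.336 -0.029
  outer loop
   vertex 4.6 4.3 5.2
   vertex 5.9 0.4 2.3
   vertex 3.9 5.9 1.0
  endloop
 endfacet
 facet normal 0.114 -0.990 0.088
  outer loop
   vertex 3.6 0.1 1.9
   vertex 5.9 0.4 2.3
   vertex 1.9 0.1 4.1
  endloop
 endfacet
 facet normal -0.730 -0.387 -0.564
  outer loop
   vertex 3.6 0.1 1.9
   vertex 1.9 0.1 4.1
   vertex 2.1 5.4 0.2
  endloop
 endfacet
 facet normal 0.197 -0.248 -0.948
  outer loop
   vertex 3.6 0.1 1.9
   vertex 2.1 5.4 0.2
   vertex 5.9 0.4 2.3
  endloop
 endfacet
 facet normal -0.366 0.892 0.265
  outer loop
   vertex 2.9 4.3 5.0
   vertex 3.9 5.9 1.0
   vertex 2.1 5.4 0.2
  endloop
 endfacet
 facet normal -0.043 0.931 0.362
  outer loop
   vertex 2.9 4.3 5.0
   vertex 4.6 4.3 5.2
   vertex 3.9 5.9 1.0
  endloop
 endfacet
 facet normal -0.896 0.377 0.236
  outer loop
   vertex 2.9 4.3 5.0
   vertex 2.1 5.4 0.2
   vertex 2.5 3.1 5.4
  endloop
 endfacet
 facet normal -0.110 0.347 0.931
  outer loop
   vertex 2.9 4.3 5.0
   vertex 2.5 3.1 5.4
   vertex 4.6 4.3 5.2
  endloop
 endfacet
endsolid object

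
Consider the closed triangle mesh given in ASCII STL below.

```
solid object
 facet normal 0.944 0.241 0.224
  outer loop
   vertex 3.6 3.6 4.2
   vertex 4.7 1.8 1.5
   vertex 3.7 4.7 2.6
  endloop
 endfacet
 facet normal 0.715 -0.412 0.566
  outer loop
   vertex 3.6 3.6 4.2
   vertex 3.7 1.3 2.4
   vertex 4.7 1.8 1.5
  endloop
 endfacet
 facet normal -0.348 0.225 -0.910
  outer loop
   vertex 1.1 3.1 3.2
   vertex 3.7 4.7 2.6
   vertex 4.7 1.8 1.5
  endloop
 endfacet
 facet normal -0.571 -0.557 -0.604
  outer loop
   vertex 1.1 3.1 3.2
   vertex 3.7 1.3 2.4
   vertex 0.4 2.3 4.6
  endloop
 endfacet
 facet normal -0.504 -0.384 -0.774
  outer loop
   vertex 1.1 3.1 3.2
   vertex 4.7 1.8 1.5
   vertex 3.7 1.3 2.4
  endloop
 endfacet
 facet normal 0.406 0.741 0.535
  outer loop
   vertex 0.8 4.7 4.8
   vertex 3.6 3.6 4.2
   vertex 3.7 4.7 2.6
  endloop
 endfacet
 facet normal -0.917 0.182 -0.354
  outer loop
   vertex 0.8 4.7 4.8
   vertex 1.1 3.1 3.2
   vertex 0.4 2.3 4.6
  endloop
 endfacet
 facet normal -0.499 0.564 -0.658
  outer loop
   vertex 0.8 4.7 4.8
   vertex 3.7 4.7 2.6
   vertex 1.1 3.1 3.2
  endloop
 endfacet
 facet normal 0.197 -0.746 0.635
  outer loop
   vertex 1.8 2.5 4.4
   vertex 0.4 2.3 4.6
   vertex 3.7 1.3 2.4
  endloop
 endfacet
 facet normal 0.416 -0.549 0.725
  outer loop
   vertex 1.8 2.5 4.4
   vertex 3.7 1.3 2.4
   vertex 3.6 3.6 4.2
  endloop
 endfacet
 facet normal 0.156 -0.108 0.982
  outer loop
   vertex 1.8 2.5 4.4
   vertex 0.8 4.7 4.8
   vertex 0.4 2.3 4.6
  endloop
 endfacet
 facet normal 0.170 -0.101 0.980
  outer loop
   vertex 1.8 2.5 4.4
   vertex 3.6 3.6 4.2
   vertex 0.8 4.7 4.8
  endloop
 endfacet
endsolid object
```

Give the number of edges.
18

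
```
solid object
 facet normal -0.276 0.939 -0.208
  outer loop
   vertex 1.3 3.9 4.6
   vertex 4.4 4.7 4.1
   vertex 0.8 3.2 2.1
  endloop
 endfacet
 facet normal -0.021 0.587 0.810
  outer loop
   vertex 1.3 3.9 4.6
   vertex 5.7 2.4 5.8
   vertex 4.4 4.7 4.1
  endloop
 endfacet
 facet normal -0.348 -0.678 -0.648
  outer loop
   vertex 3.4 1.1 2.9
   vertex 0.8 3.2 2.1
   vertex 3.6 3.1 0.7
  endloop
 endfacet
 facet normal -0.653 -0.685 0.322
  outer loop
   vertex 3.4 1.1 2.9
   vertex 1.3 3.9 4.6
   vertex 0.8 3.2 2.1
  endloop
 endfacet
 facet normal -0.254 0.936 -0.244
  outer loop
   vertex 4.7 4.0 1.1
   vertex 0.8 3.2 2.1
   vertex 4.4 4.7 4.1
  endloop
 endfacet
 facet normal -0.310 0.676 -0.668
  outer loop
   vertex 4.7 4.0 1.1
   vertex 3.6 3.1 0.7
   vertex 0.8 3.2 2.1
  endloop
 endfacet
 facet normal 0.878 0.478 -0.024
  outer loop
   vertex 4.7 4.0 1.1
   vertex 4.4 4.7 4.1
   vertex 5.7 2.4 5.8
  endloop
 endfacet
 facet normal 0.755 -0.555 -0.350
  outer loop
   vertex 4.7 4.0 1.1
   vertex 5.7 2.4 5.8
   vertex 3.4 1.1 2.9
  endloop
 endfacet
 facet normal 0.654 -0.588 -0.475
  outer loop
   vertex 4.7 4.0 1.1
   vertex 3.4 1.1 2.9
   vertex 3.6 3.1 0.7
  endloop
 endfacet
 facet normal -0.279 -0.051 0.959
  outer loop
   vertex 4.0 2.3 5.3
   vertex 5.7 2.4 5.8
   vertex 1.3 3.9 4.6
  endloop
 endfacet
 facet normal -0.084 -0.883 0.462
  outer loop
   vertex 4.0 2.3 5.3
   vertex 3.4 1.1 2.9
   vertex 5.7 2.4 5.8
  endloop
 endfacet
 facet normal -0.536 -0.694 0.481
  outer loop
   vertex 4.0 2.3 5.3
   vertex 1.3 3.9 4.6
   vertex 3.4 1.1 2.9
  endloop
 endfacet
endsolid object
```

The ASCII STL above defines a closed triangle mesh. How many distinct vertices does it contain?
8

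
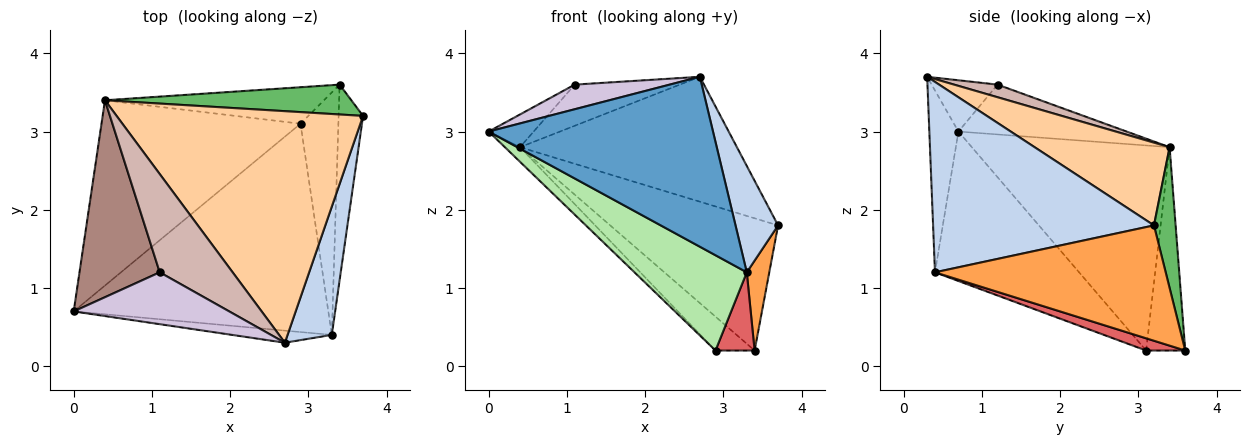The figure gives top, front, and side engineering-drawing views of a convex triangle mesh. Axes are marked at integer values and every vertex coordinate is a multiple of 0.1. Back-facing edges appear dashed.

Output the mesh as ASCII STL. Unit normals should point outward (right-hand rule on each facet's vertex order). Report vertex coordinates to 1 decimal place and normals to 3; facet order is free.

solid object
 facet normal -0.128 -0.989 -0.070
  outer loop
   vertex 3.3 0.4 1.2
   vertex 2.7 0.3 3.7
   vertex 0.0 0.7 3.0
  endloop
 endfacet
 facet normal 0.957 -0.184 0.222
  outer loop
   vertex 3.3 0.4 1.2
   vertex 3.7 3.2 1.8
   vertex 2.7 0.3 3.7
  endloop
 endfacet
 facet normal 0.974 -0.095 -0.206
  outer loop
   vertex 3.3 0.4 1.2
   vertex 3.4 3.6 0.2
   vertex 3.7 3.2 1.8
  endloop
 endfacet
 facet normal 0.283 0.455 0.844
  outer loop
   vertex 0.4 3.4 2.8
   vertex 2.7 0.3 3.7
   vertex 3.7 3.2 1.8
  endloop
 endfacet
 facet normal 0.125 0.968 0.219
  outer loop
   vertex 0.4 3.4 2.8
   vertex 3.7 3.2 1.8
   vertex 3.4 3.6 0.2
  endloop
 endfacet
 facet normal -0.471 -0.367 -0.802
  outer loop
   vertex 2.9 3.1 0.2
   vertex 3.3 0.4 1.2
   vertex 0.0 0.7 3.0
  endloop
 endfacet
 facet normal 0.293 -0.293 -0.910
  outer loop
   vertex 2.9 3.1 0.2
   vertex 3.4 3.6 0.2
   vertex 3.3 0.4 1.2
  endloop
 endfacet
 facet normal -0.717 0.055 -0.695
  outer loop
   vertex 2.9 3.1 0.2
   vertex 0.0 0.7 3.0
   vertex 0.4 3.4 2.8
  endloop
 endfacet
 facet normal -0.563 0.563 -0.606
  outer loop
   vertex 2.9 3.1 0.2
   vertex 0.4 3.4 2.8
   vertex 3.4 3.6 0.2
  endloop
 endfacet
 facet normal -0.285 -0.411 0.866
  outer loop
   vertex 1.1 1.2 3.6
   vertex 0.0 0.7 3.0
   vertex 2.7 0.3 3.7
  endloop
 endfacet
 facet normal -0.522 0.140 0.841
  outer loop
   vertex 1.1 1.2 3.6
   vertex 0.4 3.4 2.8
   vertex 0.0 0.7 3.0
  endloop
 endfacet
 facet normal 0.158 0.381 0.911
  outer loop
   vertex 1.1 1.2 3.6
   vertex 2.7 0.3 3.7
   vertex 0.4 3.4 2.8
  endloop
 endfacet
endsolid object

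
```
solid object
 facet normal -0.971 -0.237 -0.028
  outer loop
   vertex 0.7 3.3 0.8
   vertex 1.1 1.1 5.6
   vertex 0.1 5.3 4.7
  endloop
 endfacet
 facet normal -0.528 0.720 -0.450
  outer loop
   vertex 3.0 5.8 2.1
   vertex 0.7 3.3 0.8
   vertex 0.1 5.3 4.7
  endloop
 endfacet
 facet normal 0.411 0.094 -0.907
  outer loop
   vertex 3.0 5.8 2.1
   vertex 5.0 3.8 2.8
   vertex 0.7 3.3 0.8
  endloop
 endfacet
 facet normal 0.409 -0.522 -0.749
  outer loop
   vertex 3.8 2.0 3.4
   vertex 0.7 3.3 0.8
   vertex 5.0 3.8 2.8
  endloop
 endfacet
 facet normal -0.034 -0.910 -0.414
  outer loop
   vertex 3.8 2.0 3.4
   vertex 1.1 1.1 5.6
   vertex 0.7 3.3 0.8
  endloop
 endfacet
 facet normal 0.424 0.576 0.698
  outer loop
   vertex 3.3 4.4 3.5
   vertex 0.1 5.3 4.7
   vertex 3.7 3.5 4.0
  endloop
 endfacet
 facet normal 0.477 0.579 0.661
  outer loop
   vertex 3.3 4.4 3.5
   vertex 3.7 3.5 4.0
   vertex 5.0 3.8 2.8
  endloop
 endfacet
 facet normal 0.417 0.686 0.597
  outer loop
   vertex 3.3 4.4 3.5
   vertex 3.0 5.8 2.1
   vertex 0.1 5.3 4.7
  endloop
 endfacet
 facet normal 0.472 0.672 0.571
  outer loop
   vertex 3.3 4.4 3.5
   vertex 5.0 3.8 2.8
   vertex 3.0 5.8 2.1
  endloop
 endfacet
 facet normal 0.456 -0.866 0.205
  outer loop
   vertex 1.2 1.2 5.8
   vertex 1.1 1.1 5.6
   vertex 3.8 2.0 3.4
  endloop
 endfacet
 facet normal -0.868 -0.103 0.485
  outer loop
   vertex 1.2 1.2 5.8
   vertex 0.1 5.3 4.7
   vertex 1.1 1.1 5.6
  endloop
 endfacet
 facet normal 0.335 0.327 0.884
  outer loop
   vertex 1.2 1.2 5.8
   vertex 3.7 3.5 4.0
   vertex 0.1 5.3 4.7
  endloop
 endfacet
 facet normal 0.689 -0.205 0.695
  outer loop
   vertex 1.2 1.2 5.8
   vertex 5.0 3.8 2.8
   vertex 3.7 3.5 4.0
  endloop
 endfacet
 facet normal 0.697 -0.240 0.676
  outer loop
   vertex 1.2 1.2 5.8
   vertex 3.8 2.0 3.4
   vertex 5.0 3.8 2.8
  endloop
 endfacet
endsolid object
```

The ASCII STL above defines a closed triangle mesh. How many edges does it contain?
21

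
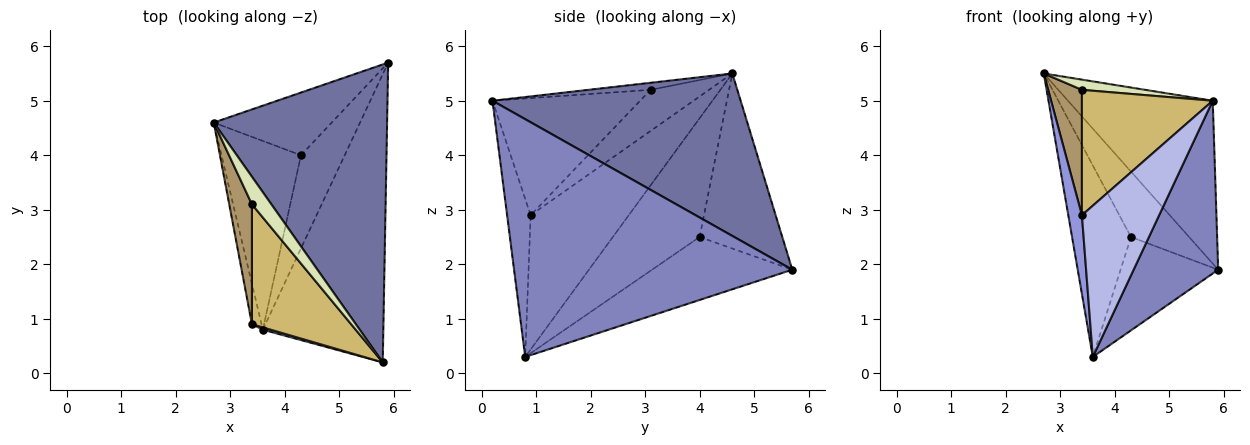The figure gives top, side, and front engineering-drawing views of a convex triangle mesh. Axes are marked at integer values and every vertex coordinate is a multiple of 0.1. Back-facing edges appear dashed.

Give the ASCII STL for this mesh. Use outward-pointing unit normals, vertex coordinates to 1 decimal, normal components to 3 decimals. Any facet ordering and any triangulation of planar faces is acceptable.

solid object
 facet normal 0.635 0.370 0.678
  outer loop
   vertex 5.8 0.2 5.0
   vertex 5.9 5.7 1.9
   vertex 2.7 4.6 5.5
  endloop
 endfacet
 facet normal 0.861 -0.262 -0.436
  outer loop
   vertex 3.6 0.8 0.3
   vertex 5.9 5.7 1.9
   vertex 5.8 0.2 5.0
  endloop
 endfacet
 facet normal -0.988 -0.137 -0.071
  outer loop
   vertex 3.4 0.9 2.9
   vertex 2.7 4.6 5.5
   vertex 3.6 0.8 0.3
  endloop
 endfacet
 facet normal -0.292 -0.956 0.014
  outer loop
   vertex 3.4 0.9 2.9
   vertex 3.6 0.8 0.3
   vertex 5.8 0.2 5.0
  endloop
 endfacet
 facet normal -0.716 0.504 -0.483
  outer loop
   vertex 4.3 4.0 2.5
   vertex 2.7 4.6 5.5
   vertex 5.9 5.7 1.9
  endloop
 endfacet
 facet normal -0.724 0.491 -0.484
  outer loop
   vertex 4.3 4.0 2.5
   vertex 3.6 0.8 0.3
   vertex 2.7 4.6 5.5
  endloop
 endfacet
 facet normal -0.713 0.496 -0.495
  outer loop
   vertex 4.3 4.0 2.5
   vertex 5.9 5.7 1.9
   vertex 3.6 0.8 0.3
  endloop
 endfacet
 facet normal -0.322 -0.328 0.888
  outer loop
   vertex 3.4 3.1 5.2
   vertex 5.8 0.2 5.0
   vertex 2.7 4.6 5.5
  endloop
 endfacet
 facet normal -0.781 -0.451 0.431
  outer loop
   vertex 3.4 3.1 5.2
   vertex 2.7 4.6 5.5
   vertex 3.4 0.9 2.9
  endloop
 endfacet
 facet normal -0.632 -0.560 0.536
  outer loop
   vertex 3.4 3.1 5.2
   vertex 3.4 0.9 2.9
   vertex 5.8 0.2 5.0
  endloop
 endfacet
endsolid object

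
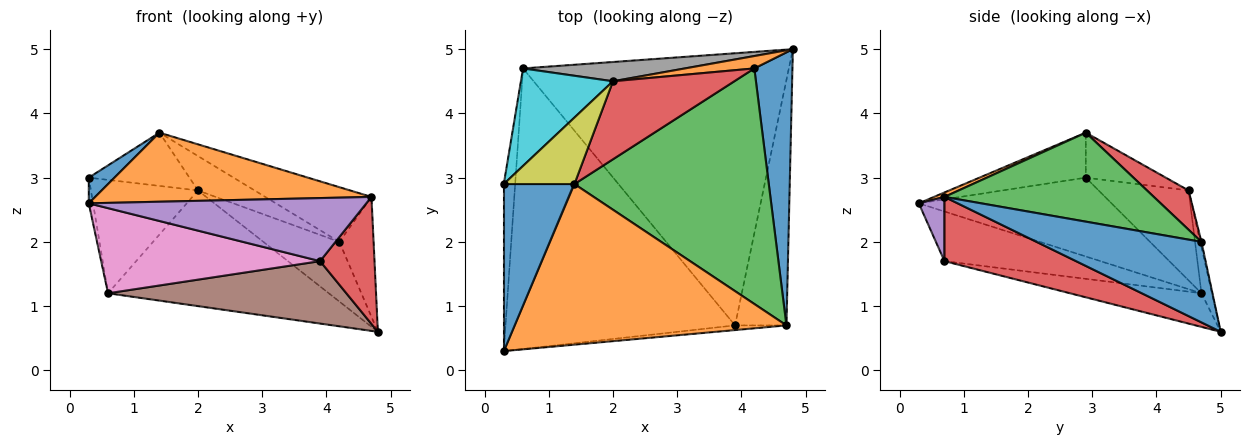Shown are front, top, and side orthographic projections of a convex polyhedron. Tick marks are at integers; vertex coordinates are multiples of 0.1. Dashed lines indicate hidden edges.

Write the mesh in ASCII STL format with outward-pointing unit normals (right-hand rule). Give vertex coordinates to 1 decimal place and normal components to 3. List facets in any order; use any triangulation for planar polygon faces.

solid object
 facet normal -0.532 -0.129 0.837
  outer loop
   vertex 1.4 2.9 3.7
   vertex 0.3 2.9 3.0
   vertex 0.3 0.3 2.6
  endloop
 endfacet
 facet normal 0.015 -0.395 0.919
  outer loop
   vertex 4.7 0.7 2.7
   vertex 1.4 2.9 3.7
   vertex 0.3 0.3 2.6
  endloop
 endfacet
 facet normal -0.989 0.022 -0.143
  outer loop
   vertex 0.6 4.7 1.2
   vertex 0.3 0.3 2.6
   vertex 0.3 2.9 3.0
  endloop
 endfacet
 facet normal 0.743 -0.308 -0.594
  outer loop
   vertex 3.9 0.7 1.7
   vertex 4.8 5.0 0.6
   vertex 4.7 0.7 2.7
  endloop
 endfacet
 facet normal 0.092 -0.993 -0.074
  outer loop
   vertex 3.9 0.7 1.7
   vertex 4.7 0.7 2.7
   vertex 0.3 0.3 2.6
  endloop
 endfacet
 facet normal -0.122 -0.222 -0.967
  outer loop
   vertex 3.9 0.7 1.7
   vertex 0.6 4.7 1.2
   vertex 4.8 5.0 0.6
  endloop
 endfacet
 facet normal -0.203 -0.284 -0.937
  outer loop
   vertex 3.9 0.7 1.7
   vertex 0.3 0.3 2.6
   vertex 0.6 4.7 1.2
  endloop
 endfacet
 facet normal -0.047 0.985 0.164
  outer loop
   vertex 2.0 4.5 2.8
   vertex 4.8 5.0 0.6
   vertex 0.6 4.7 1.2
  endloop
 endfacet
 facet normal -0.445 0.560 0.699
  outer loop
   vertex 2.0 4.5 2.8
   vertex 0.3 2.9 3.0
   vertex 1.4 2.9 3.7
  endloop
 endfacet
 facet normal -0.537 0.640 0.550
  outer loop
   vertex 2.0 4.5 2.8
   vertex 0.6 4.7 1.2
   vertex 0.3 2.9 3.0
  endloop
 endfacet
 facet normal 0.888 0.185 0.420
  outer loop
   vertex 4.2 4.7 2.0
   vertex 4.7 0.7 2.7
   vertex 4.8 5.0 0.6
  endloop
 endfacet
 facet normal -0.015 0.979 0.203
  outer loop
   vertex 4.2 4.7 2.0
   vertex 4.8 5.0 0.6
   vertex 2.0 4.5 2.8
  endloop
 endfacet
 facet normal 0.407 0.207 0.890
  outer loop
   vertex 4.2 4.7 2.0
   vertex 1.4 2.9 3.7
   vertex 4.7 0.7 2.7
  endloop
 endfacet
 facet normal 0.284 0.387 0.877
  outer loop
   vertex 4.2 4.7 2.0
   vertex 2.0 4.5 2.8
   vertex 1.4 2.9 3.7
  endloop
 endfacet
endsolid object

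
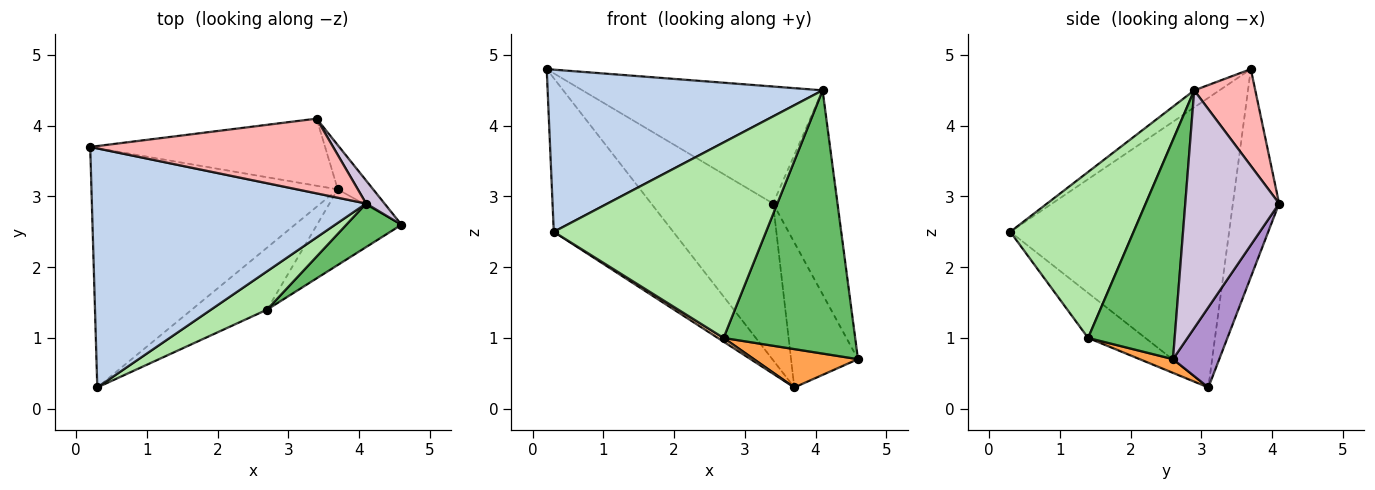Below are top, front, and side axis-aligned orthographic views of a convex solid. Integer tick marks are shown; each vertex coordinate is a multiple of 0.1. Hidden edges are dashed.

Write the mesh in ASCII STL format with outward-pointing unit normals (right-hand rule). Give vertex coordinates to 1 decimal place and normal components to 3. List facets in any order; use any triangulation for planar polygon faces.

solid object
 facet normal -0.703 0.384 -0.598
  outer loop
   vertex 3.7 3.1 0.3
   vertex 0.3 0.3 2.5
   vertex 0.2 3.7 4.8
  endloop
 endfacet
 facet normal -0.051 -0.561 0.826
  outer loop
   vertex 4.1 2.9 4.5
   vertex 0.2 3.7 4.8
   vertex 0.3 0.3 2.5
  endloop
 endfacet
 facet normal 0.143 -0.448 -0.883
  outer loop
   vertex 2.7 1.4 1.0
   vertex 3.7 3.1 0.3
   vertex 4.6 2.6 0.7
  endloop
 endfacet
 facet normal -0.512 -0.052 -0.857
  outer loop
   vertex 2.7 1.4 1.0
   vertex 0.3 0.3 2.5
   vertex 3.7 3.1 0.3
  endloop
 endfacet
 facet normal 0.544 -0.828 0.137
  outer loop
   vertex 2.7 1.4 1.0
   vertex 4.6 2.6 0.7
   vertex 4.1 2.9 4.5
  endloop
 endfacet
 facet normal 0.495 -0.852 0.167
  outer loop
   vertex 2.7 1.4 1.0
   vertex 4.1 2.9 4.5
   vertex 0.3 0.3 2.5
  endloop
 endfacet
 facet normal -0.329 0.868 -0.372
  outer loop
   vertex 3.4 4.1 2.9
   vertex 3.7 3.1 0.3
   vertex 0.2 3.7 4.8
  endloop
 endfacet
 facet normal 0.210 0.824 0.526
  outer loop
   vertex 3.4 4.1 2.9
   vertex 0.2 3.7 4.8
   vertex 4.1 2.9 4.5
  endloop
 endfacet
 facet normal 0.551 0.798 -0.243
  outer loop
   vertex 3.4 4.1 2.9
   vertex 4.6 2.6 0.7
   vertex 3.7 3.1 0.3
  endloop
 endfacet
 facet normal 0.823 0.565 0.064
  outer loop
   vertex 3.4 4.1 2.9
   vertex 4.1 2.9 4.5
   vertex 4.6 2.6 0.7
  endloop
 endfacet
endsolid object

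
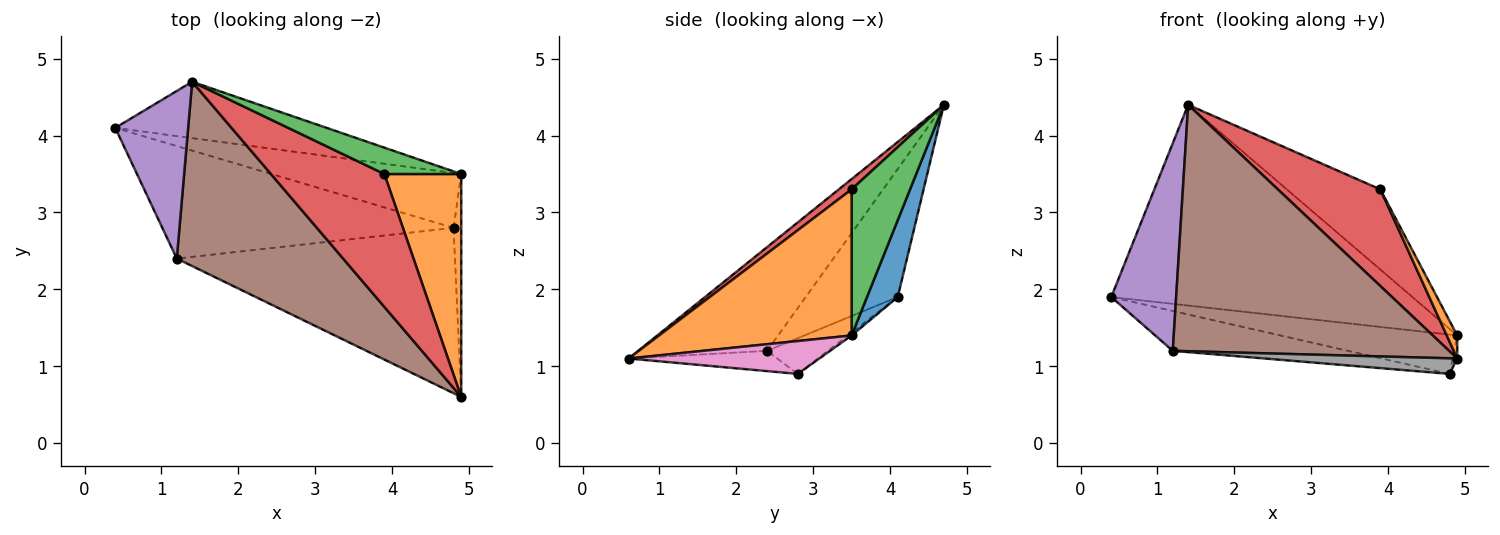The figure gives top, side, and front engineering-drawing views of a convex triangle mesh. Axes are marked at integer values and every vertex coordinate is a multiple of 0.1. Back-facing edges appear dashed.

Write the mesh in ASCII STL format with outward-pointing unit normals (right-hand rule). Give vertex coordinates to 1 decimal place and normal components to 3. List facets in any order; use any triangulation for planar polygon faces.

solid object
 facet normal 0.098 0.958 -0.269
  outer loop
   vertex 1.4 4.7 4.4
   vertex 4.9 3.5 1.4
   vertex 0.4 4.1 1.9
  endloop
 endfacet
 facet normal 0.884 -0.048 0.465
  outer loop
   vertex 3.9 3.5 3.3
   vertex 4.9 0.6 1.1
   vertex 4.9 3.5 1.4
  endloop
 endfacet
 facet normal 0.510 0.817 0.269
  outer loop
   vertex 3.9 3.5 3.3
   vertex 4.9 3.5 1.4
   vertex 1.4 4.7 4.4
  endloop
 endfacet
 facet normal 0.073 -0.587 0.807
  outer loop
   vertex 3.9 3.5 3.3
   vertex 1.4 4.7 4.4
   vertex 4.9 0.6 1.1
  endloop
 endfacet
 facet normal -0.741 -0.522 0.422
  outer loop
   vertex 1.2 2.4 1.2
   vertex 1.4 4.7 4.4
   vertex 0.4 4.1 1.9
  endloop
 endfacet
 facet normal -0.350 -0.750 0.561
  outer loop
   vertex 1.2 2.4 1.2
   vertex 4.9 0.6 1.1
   vertex 1.4 4.7 4.4
  endloop
 endfacet
 facet normal 0.973 0.024 -0.228
  outer loop
   vertex 4.8 2.8 0.9
   vertex 4.9 3.5 1.4
   vertex 4.9 0.6 1.1
  endloop
 endfacet
 facet normal -0.072 -0.094 -0.993
  outer loop
   vertex 4.8 2.8 0.9
   vertex 4.9 0.6 1.1
   vertex 1.2 2.4 1.2
  endloop
 endfacet
 facet normal -0.013 0.582 -0.813
  outer loop
   vertex 4.8 2.8 0.9
   vertex 0.4 4.1 1.9
   vertex 4.9 3.5 1.4
  endloop
 endfacet
 facet normal -0.115 0.332 -0.936
  outer loop
   vertex 4.8 2.8 0.9
   vertex 1.2 2.4 1.2
   vertex 0.4 4.1 1.9
  endloop
 endfacet
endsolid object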